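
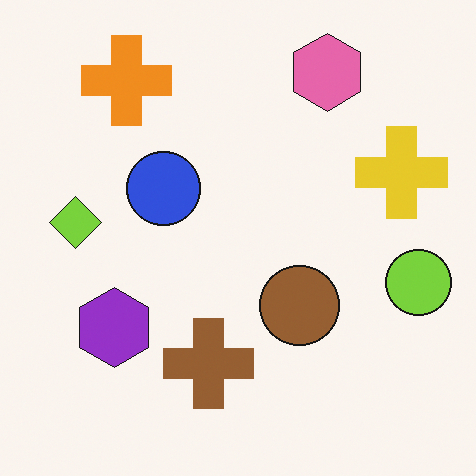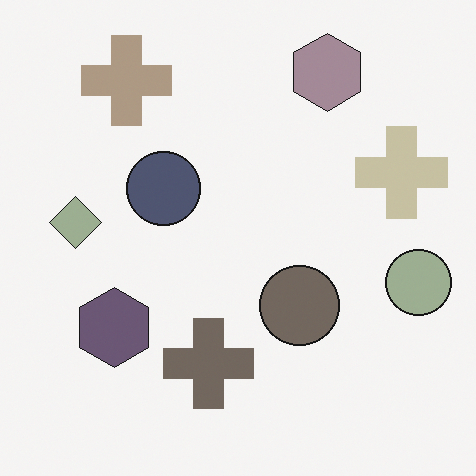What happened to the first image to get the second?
The transformation is: made much more muted (saturation change).

All colors are more muted and greyish — a global saturation change.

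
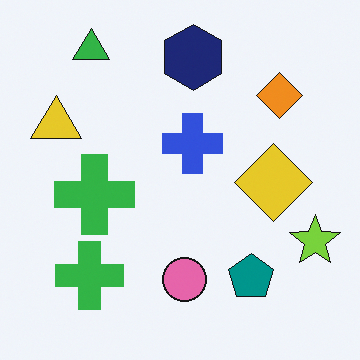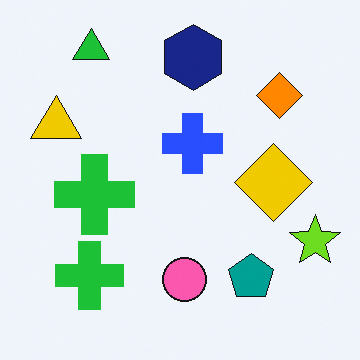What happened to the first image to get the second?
It was slightly oversaturated.

All colors are more vivid — a global saturation change.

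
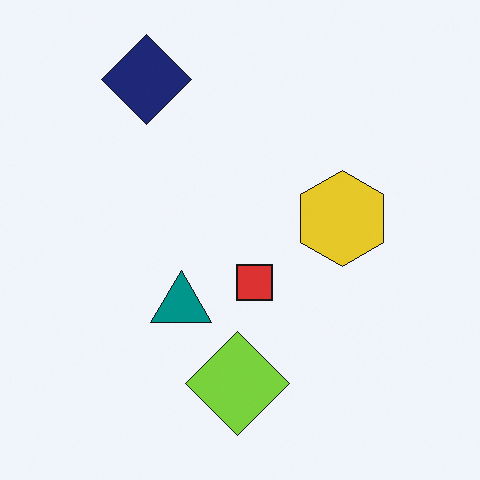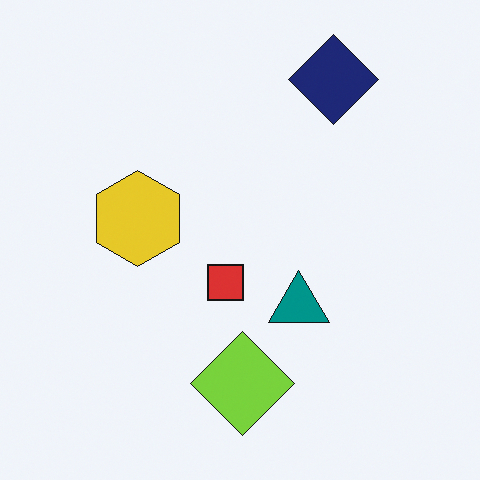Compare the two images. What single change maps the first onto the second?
It was flipped horizontally (left ↔ right).

The yellow hexagon is in the right of the first image and the left of the second — shapes on opposite sides of the vertical midline have swapped in a mirror flip.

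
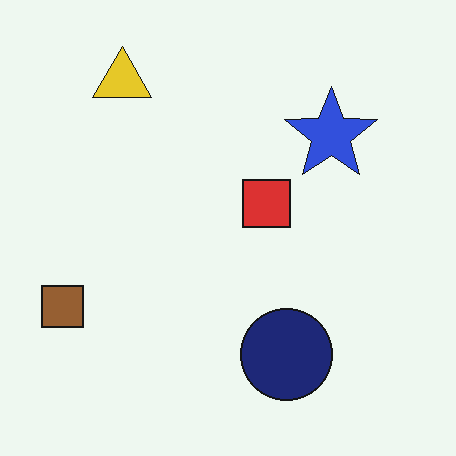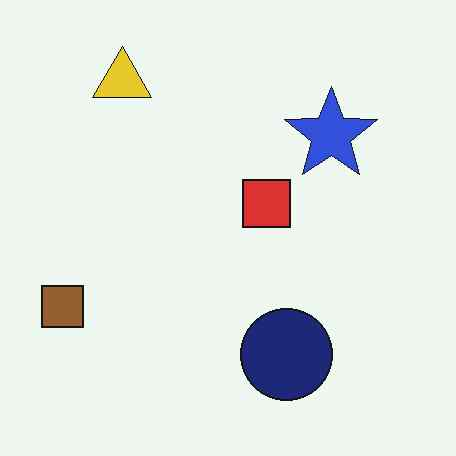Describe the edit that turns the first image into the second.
It was JPEG-compressed with visible artifacts.

Blocky 8×8 compression artifacts appear around shape edges and the flat background shows ringing — characteristic JPEG degradation.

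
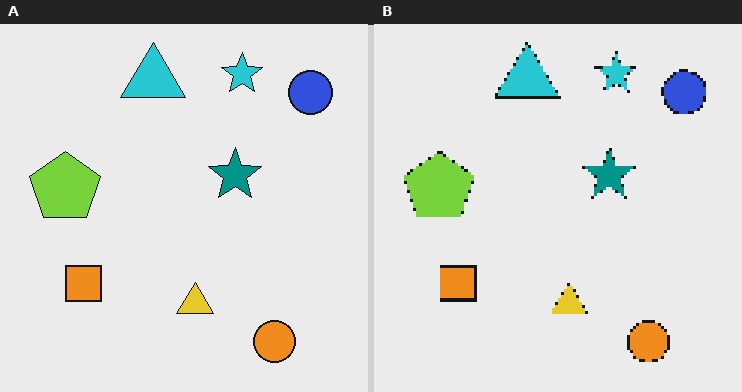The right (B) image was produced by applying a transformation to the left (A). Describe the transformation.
This is the original image mildly pixelated.

Shapes are reduced to large square blocks; fine edges and outlines are lost — a downscale-then-upscale (mosaic) effect.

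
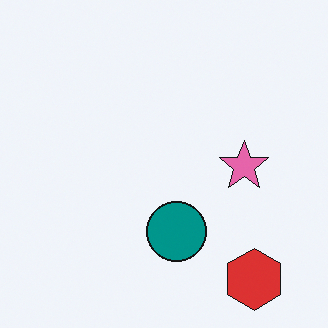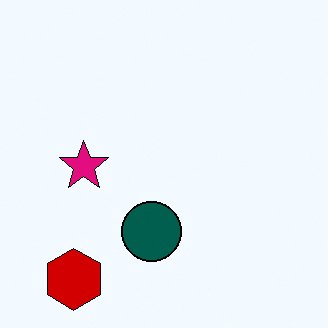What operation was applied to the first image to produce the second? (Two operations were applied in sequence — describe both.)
It was flipped horizontally (left ↔ right), then given much higher contrast.

The red hexagon is in the bottom-right of the first image and the bottom-left of the second — shapes on opposite sides of the vertical midline have swapped in a mirror flip. Tones are pushed away from mid-grey across the whole image — a global contrast change.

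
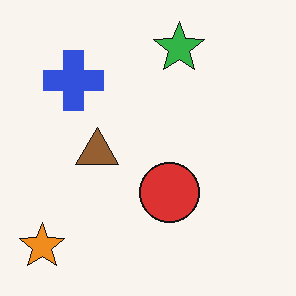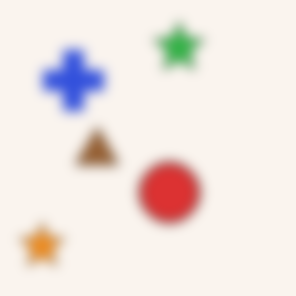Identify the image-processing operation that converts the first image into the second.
This is the original image heavily blurred.

Shape edges and outlines are uniformly softened across the whole image.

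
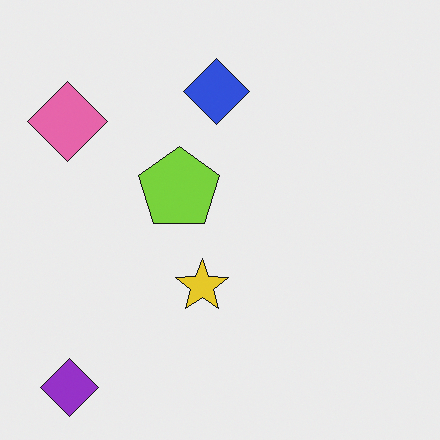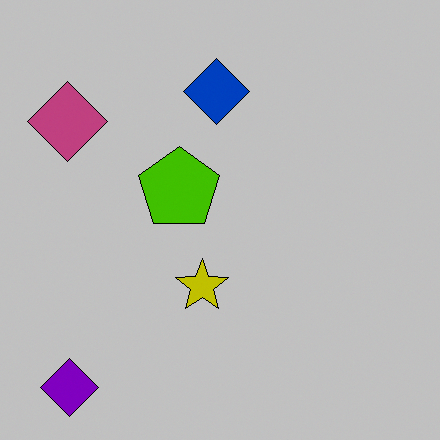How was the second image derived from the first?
Heavily posterized to just a handful of flat colors.

Each flat color has snapped to a coarser quantized level — most visibly, the near-white background has dropped to a flat grey.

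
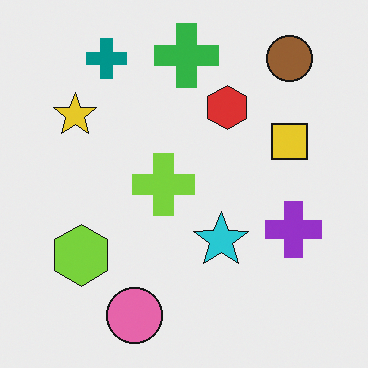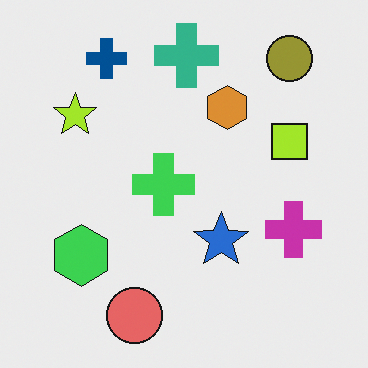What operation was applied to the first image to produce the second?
The second image is the first hue-shifted slightly.

Every shape's color has rotated by the same amount around the hue wheel — a uniform hue shift.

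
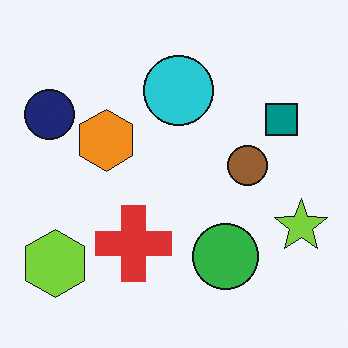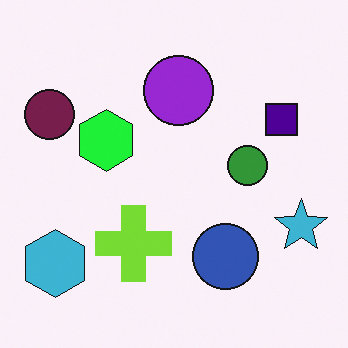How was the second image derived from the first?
Hue-shifted by a moderate amount.

Every shape's color has rotated by the same amount around the hue wheel — a uniform hue shift.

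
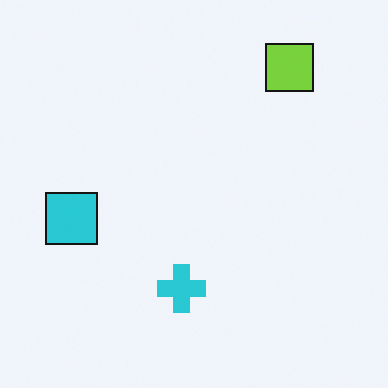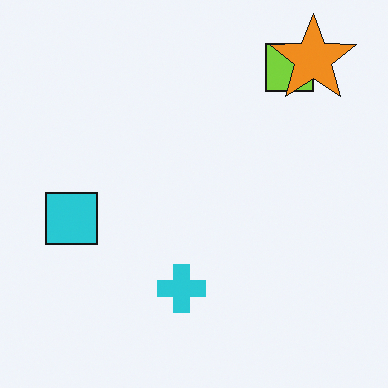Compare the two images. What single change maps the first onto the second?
The image was overlaid with an additional orange star.

An orange star appears in the second image that is absent from the first.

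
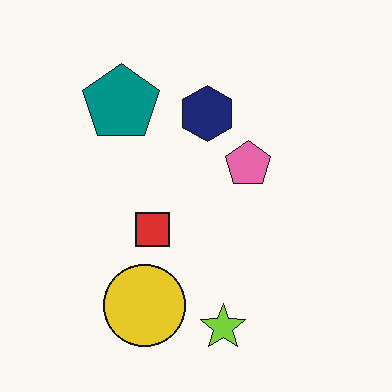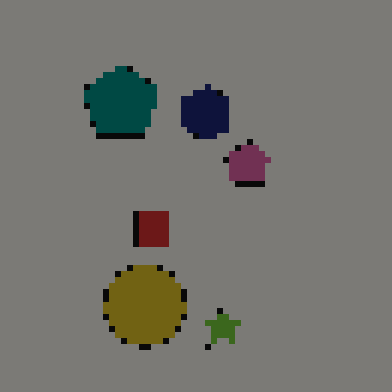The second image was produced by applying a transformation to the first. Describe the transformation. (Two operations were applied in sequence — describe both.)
This is the original image moderately pixelated, then noticeably darkened.

Shapes are reduced to large square blocks; fine edges and outlines are lost — a downscale-then-upscale (mosaic) effect. Every pixel — background and shapes alike — is uniformly darkened.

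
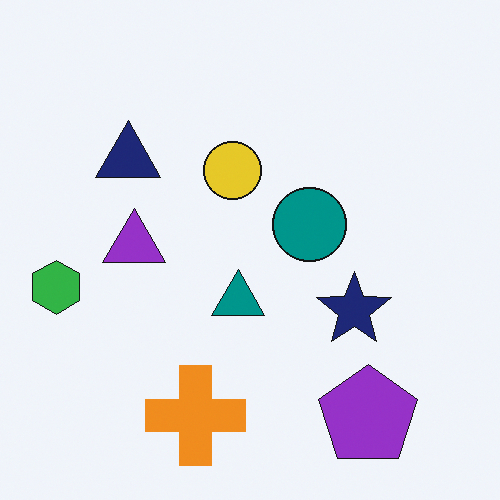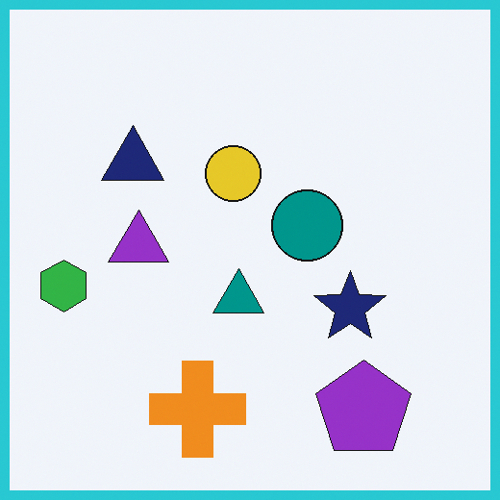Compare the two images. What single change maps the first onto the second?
Framed with a cyan border.

A solid cyan frame runs around the edge of the second image, with the content slightly shrunk inside it.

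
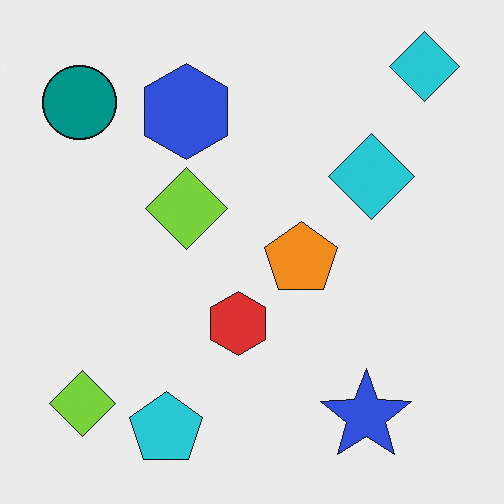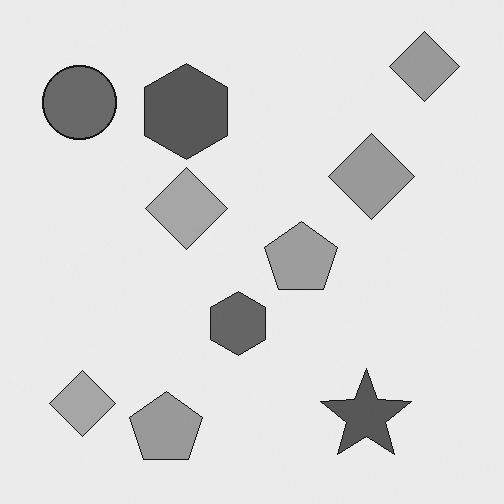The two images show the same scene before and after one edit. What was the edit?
The second image is the first converted to grayscale.

All color is removed — every shape is now a shade of grey.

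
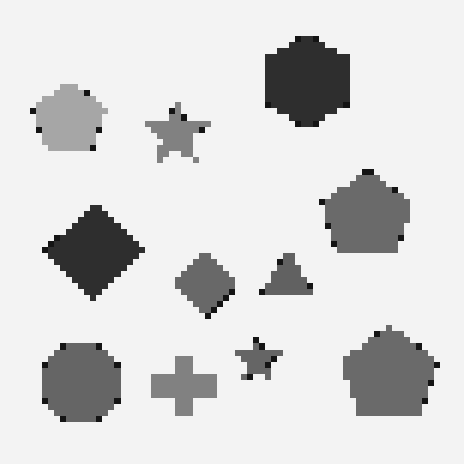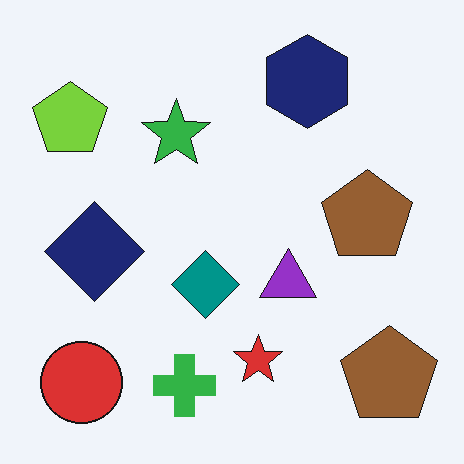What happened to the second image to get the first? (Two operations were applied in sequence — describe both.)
The image was converted to grayscale, then pixelated into visible square blocks.

All color is removed — every shape is now a shade of grey. Shapes are reduced to large square blocks; fine edges and outlines are lost — a downscale-then-upscale (mosaic) effect.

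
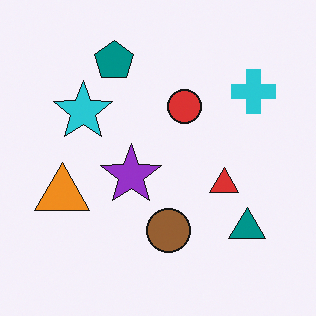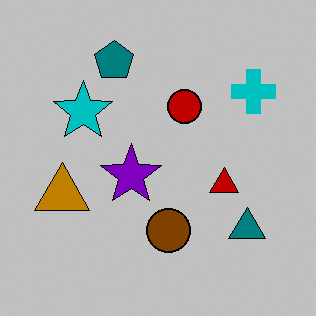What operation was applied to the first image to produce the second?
Heavily posterized to just a handful of flat colors.

Each flat color has snapped to a coarser quantized level — most visibly, the near-white background has dropped to a flat grey.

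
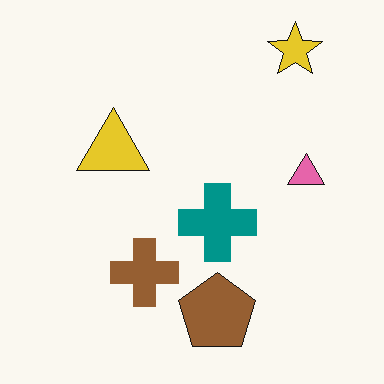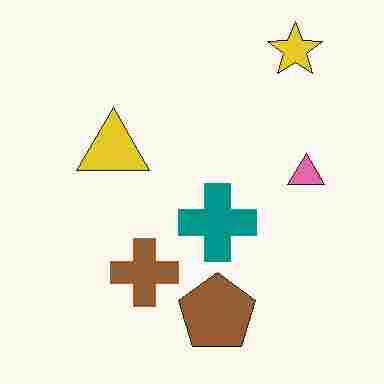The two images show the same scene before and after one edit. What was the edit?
It was heavily JPEG-compressed with obvious blocking artifacts.

Blocky 8×8 compression artifacts appear around shape edges and the flat background shows ringing — characteristic JPEG degradation.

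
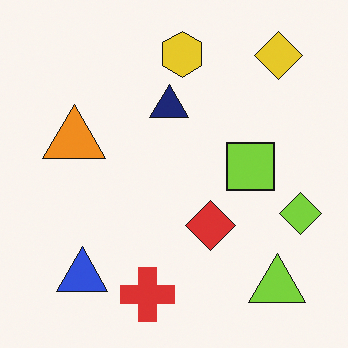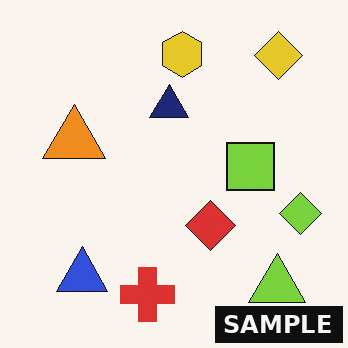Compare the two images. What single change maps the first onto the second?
The image was watermarked with the text "SAMPLE" in the lower-right corner.

A dark label reading "SAMPLE" appears in the lower-right corner.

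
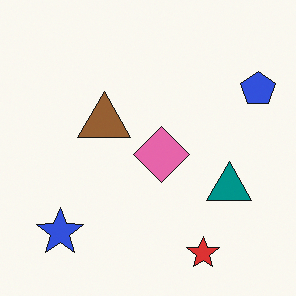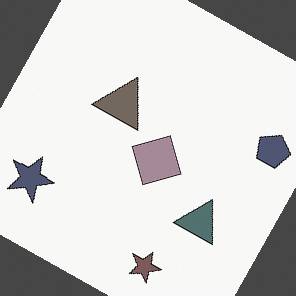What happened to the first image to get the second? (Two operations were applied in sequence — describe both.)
It was made much more muted (saturation change), then rotated clockwise by a moderate amount.

All colors are more muted and greyish — a global saturation change. Every shape is tilted by the same angle and the image corners show triangular fill wedges — a whole-image rotation by a non-right angle.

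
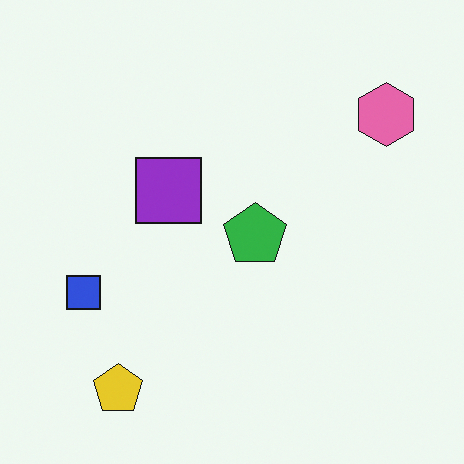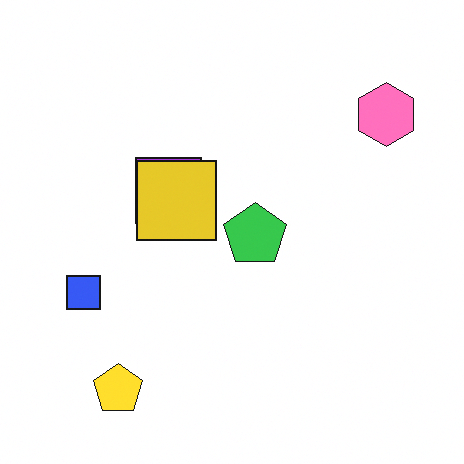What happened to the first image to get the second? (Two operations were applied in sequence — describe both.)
The transformation is: brightened a little, then overlaid with an additional yellow square.

Every pixel — background and shapes alike — is uniformly brightened. A yellow square appears in the second image that is absent from the first.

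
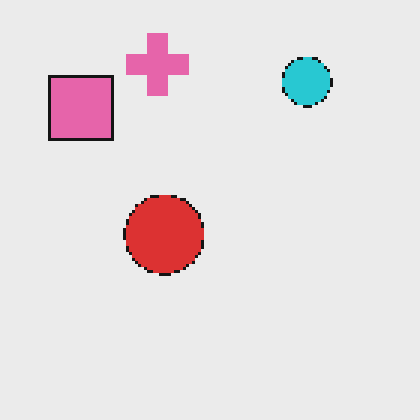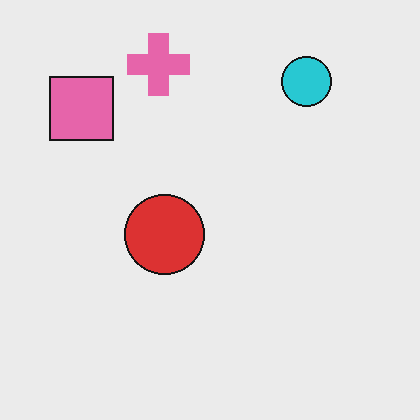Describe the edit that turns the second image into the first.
This is the original image mildly pixelated.

Shapes are reduced to large square blocks; fine edges and outlines are lost — a downscale-then-upscale (mosaic) effect.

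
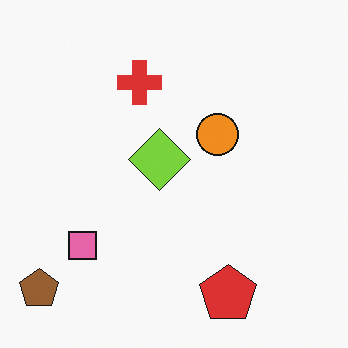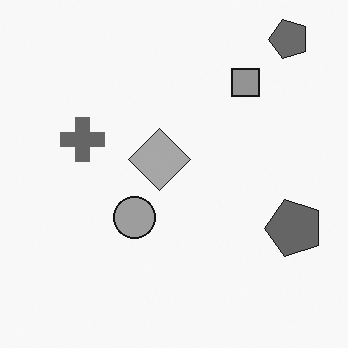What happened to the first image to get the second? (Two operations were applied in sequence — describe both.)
The image was converted to grayscale, then transposed (reflected across the top-left ↔ bottom-right diagonal).

All color is removed — every shape is now a shade of grey. Shapes have swapped their row and column positions — what was in the top-right is now in the bottom-left — a diagonal reflection.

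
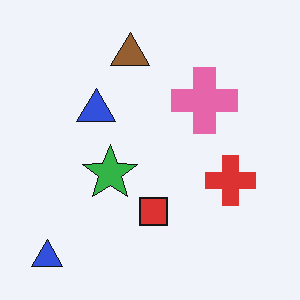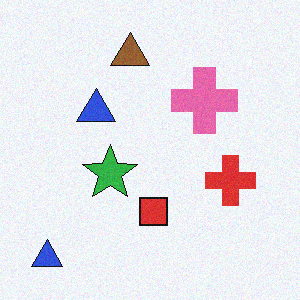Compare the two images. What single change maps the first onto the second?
The transformation is: degraded with light additive noise.

Random speckle covers the whole image, including the flat background.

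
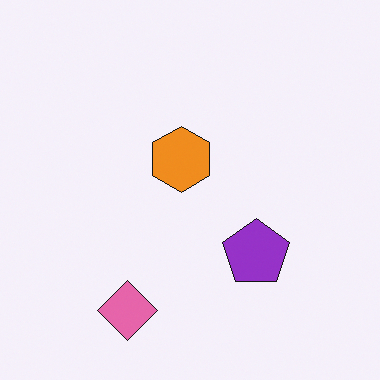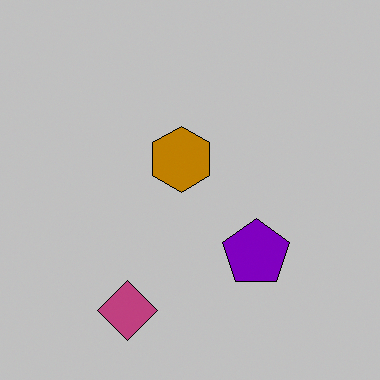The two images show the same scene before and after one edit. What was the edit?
Aggressively posterized.

Each flat color has snapped to a coarser quantized level — most visibly, the near-white background has dropped to a flat grey.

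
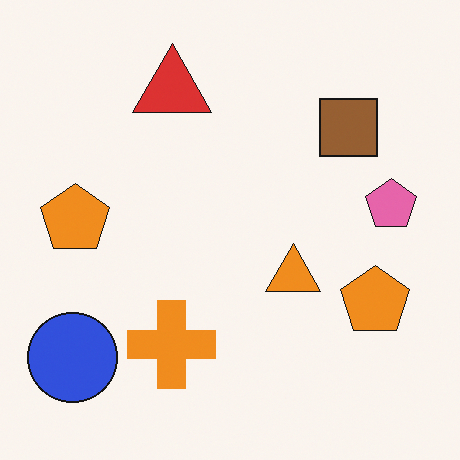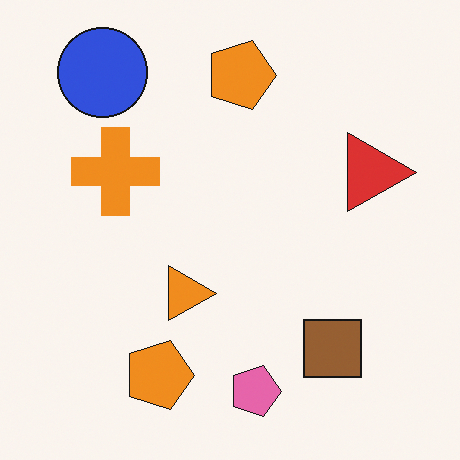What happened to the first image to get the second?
The transformation is: rotated 90° clockwise.

The blue circle sits in the bottom-left of the first image and the top-left of the second — consistent with a whole-image 90° clockwise rotation.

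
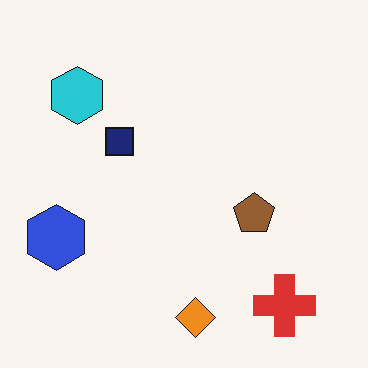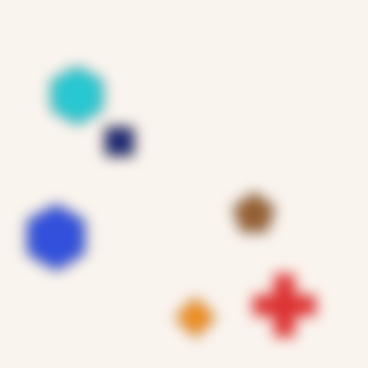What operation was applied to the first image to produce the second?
This is the original image strongly gaussian-blurred.

Shape edges and outlines are uniformly softened across the whole image.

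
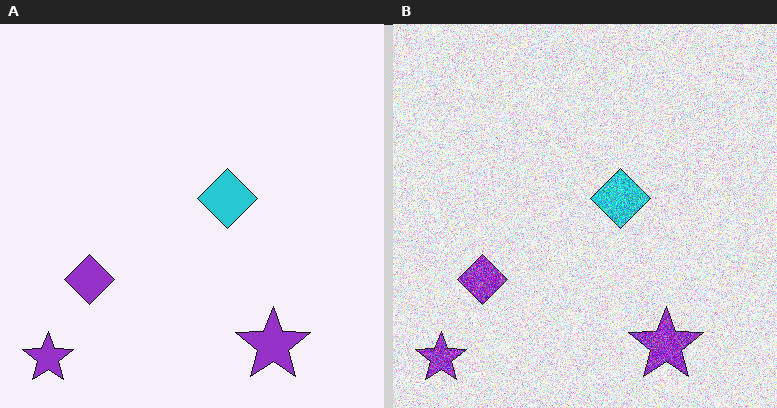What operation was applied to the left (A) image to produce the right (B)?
Degraded with strong gaussian noise.

Random speckle covers the whole image, including the flat background.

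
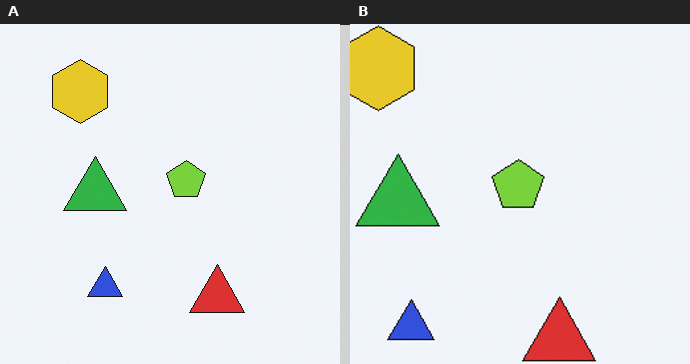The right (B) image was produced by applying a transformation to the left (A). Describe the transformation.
The transformation is: cropped to a modestly smaller region and rescaled.

The visible shapes are larger and the field of view is narrower; shapes near the original edges may be partly or wholly outside the frame — a crop-and-rescale.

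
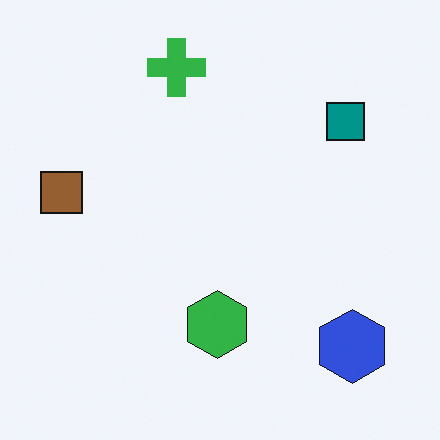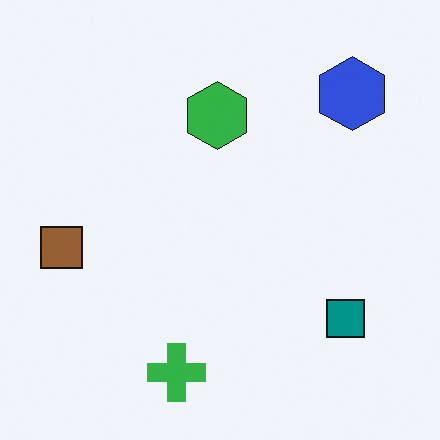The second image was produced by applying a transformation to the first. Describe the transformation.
Flipped vertically (top ↔ bottom).

The green cross is in the top of the first image and the bottom of the second — shapes on opposite sides of the horizontal midline have swapped in a mirror flip.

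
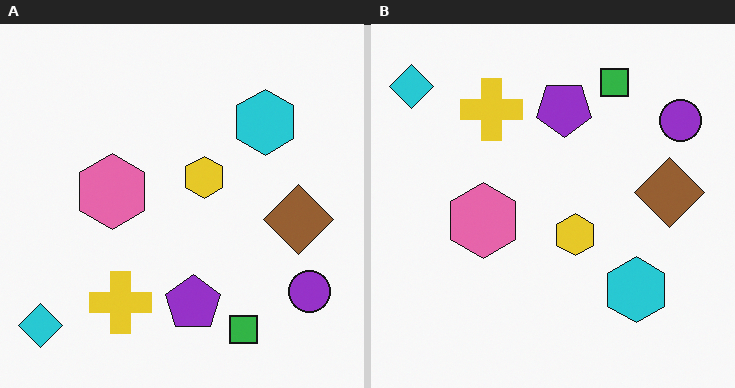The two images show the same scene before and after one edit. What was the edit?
It was flipped vertically (top ↔ bottom).

The green square is in the bottom-right of the left (A) image and the top-right of the right (B) — shapes on opposite sides of the horizontal midline have swapped in a mirror flip.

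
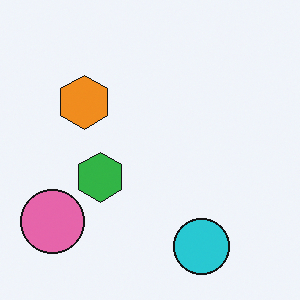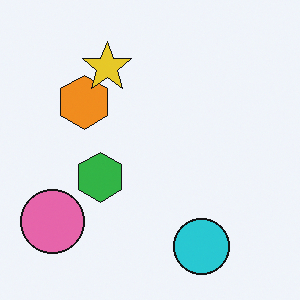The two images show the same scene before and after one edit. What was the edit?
The transformation is: overlaid with an additional yellow star.

A yellow star appears in the second image that is absent from the first.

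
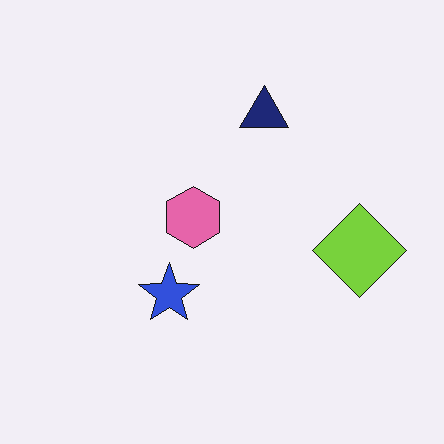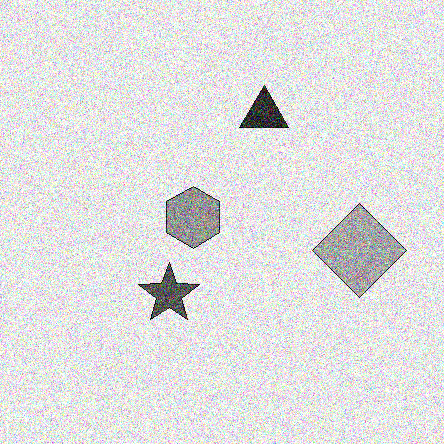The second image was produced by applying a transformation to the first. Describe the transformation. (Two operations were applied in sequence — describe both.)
Converted to grayscale, then degraded with strong gaussian noise.

All color is removed — every shape is now a shade of grey. Random speckle covers the whole image, including the flat background.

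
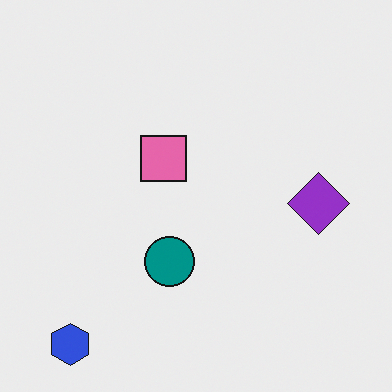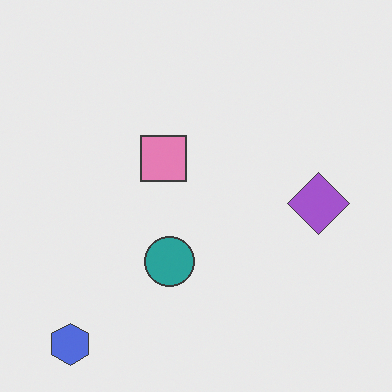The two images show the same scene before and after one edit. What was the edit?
The transformation is: given slightly reduced contrast.

Tones are pushed toward mid-grey across the whole image — a global contrast change.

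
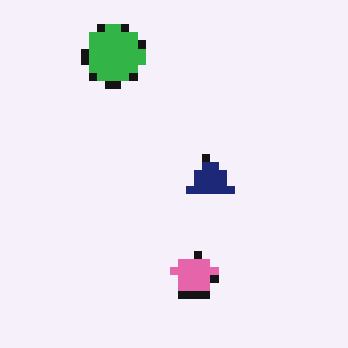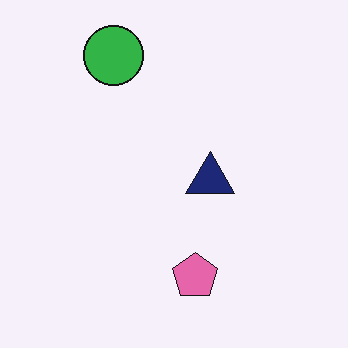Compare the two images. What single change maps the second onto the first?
It was pixelated into visible square blocks.

Shapes are reduced to large square blocks; fine edges and outlines are lost — a downscale-then-upscale (mosaic) effect.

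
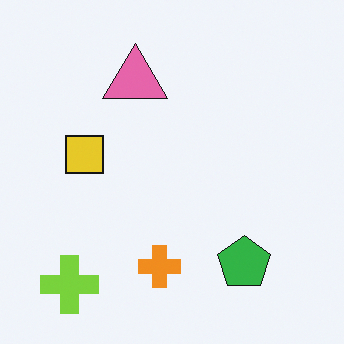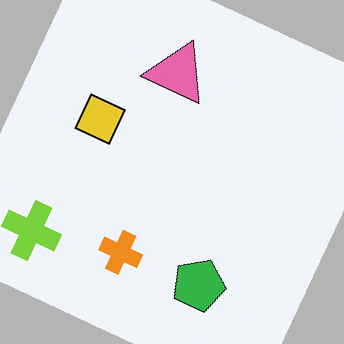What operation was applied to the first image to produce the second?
The image was rotated clockwise by a clearly visible amount.

Every shape is tilted by the same angle and the image corners show triangular fill wedges — a whole-image rotation by a non-right angle.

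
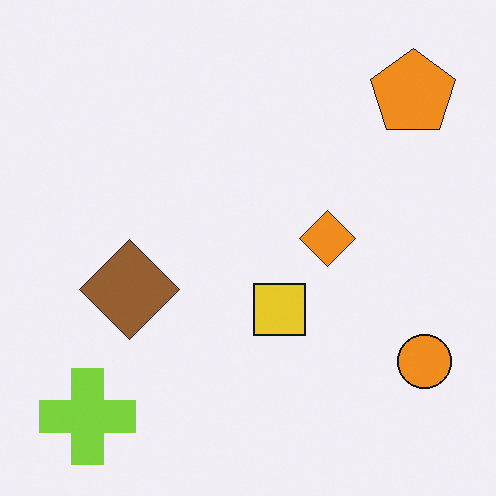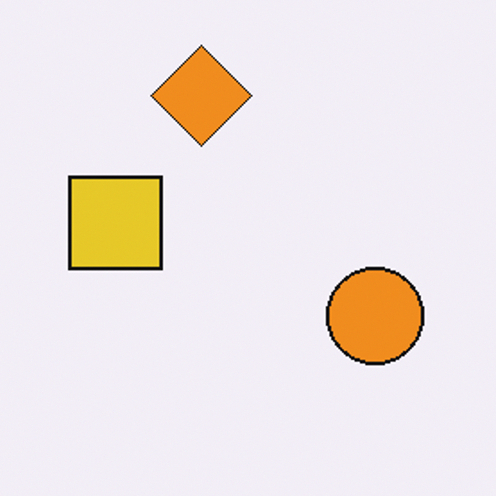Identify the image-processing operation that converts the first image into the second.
It was cropped to a noticeably smaller region and rescaled.

The visible shapes are larger and the field of view is narrower; shapes near the original edges may be partly or wholly outside the frame — a crop-and-rescale.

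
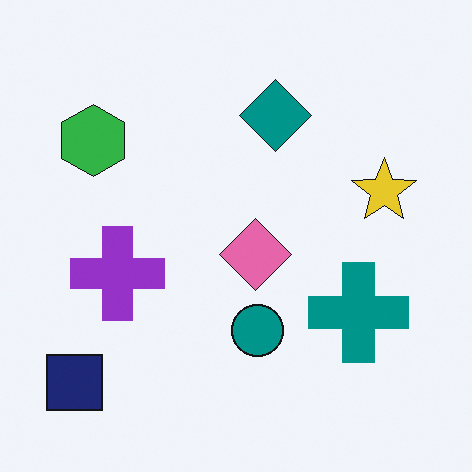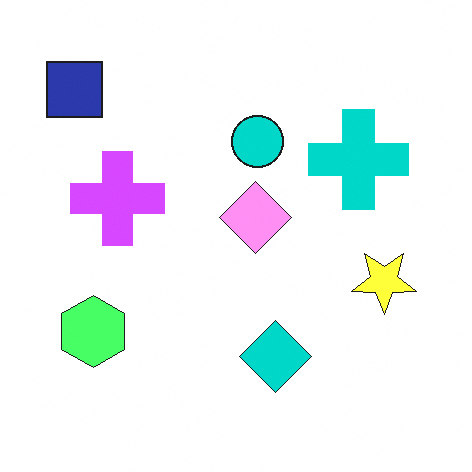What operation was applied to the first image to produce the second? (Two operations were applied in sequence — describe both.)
The second image is the first brightened a lot, then flipped vertically (top ↔ bottom).

Every pixel — background and shapes alike — is uniformly brightened. The navy square is in the bottom-left of the first image and the top-left of the second — shapes on opposite sides of the horizontal midline have swapped in a mirror flip.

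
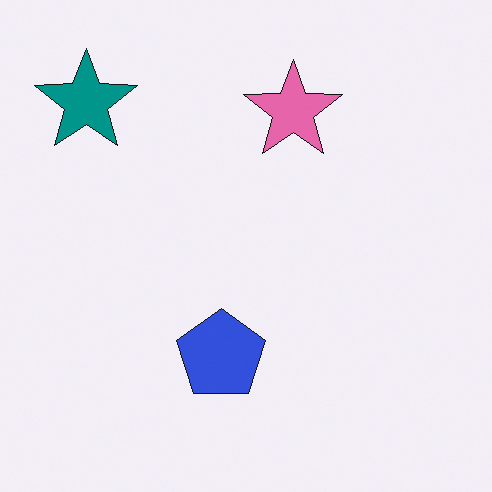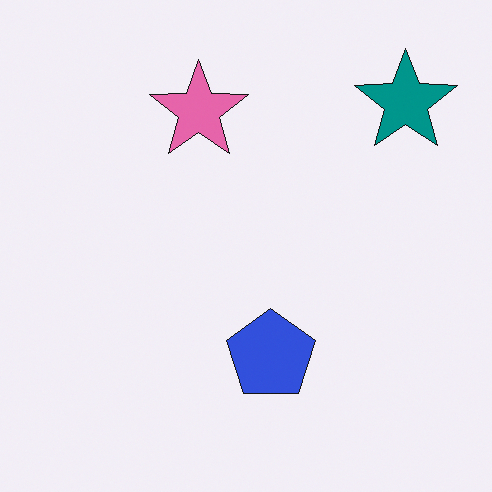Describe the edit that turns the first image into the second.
The second image is the first flipped horizontally (left ↔ right).

The teal star is in the top-left of the first image and the top-right of the second — shapes on opposite sides of the vertical midline have swapped in a mirror flip.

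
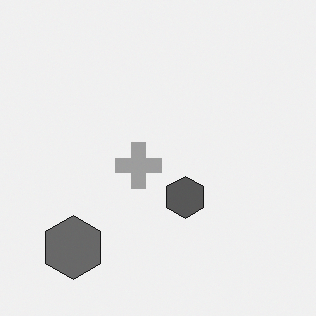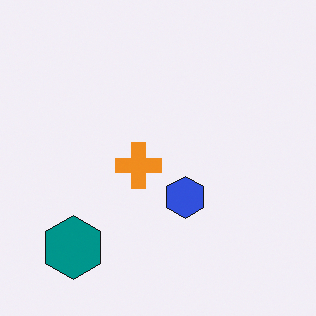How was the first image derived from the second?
The transformation is: converted to grayscale.

All color is removed — every shape is now a shade of grey.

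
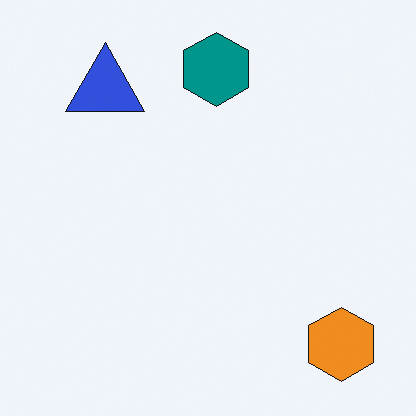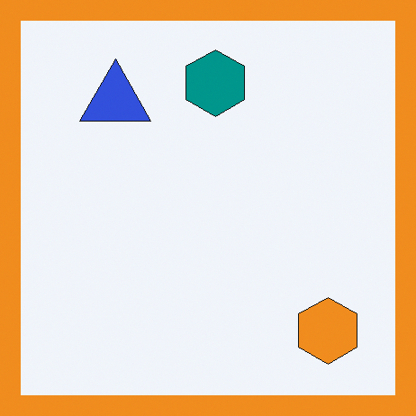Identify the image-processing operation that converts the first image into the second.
The transformation is: framed with a orange border.

A solid orange frame runs around the edge of the second image, with the content slightly shrunk inside it.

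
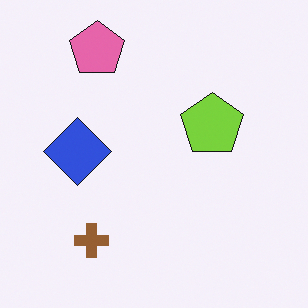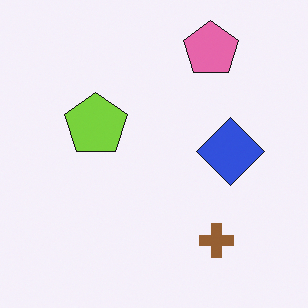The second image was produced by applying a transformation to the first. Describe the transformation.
It was flipped horizontally (left ↔ right).

The blue diamond is in the left of the first image and the right of the second — shapes on opposite sides of the vertical midline have swapped in a mirror flip.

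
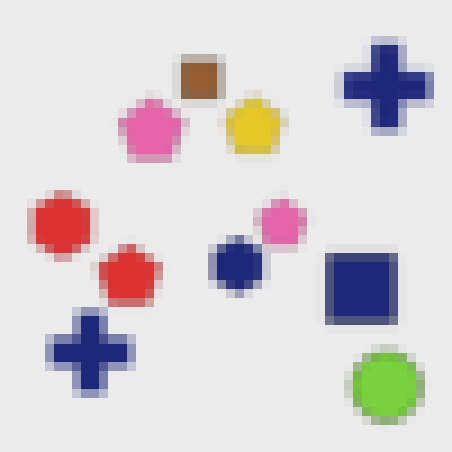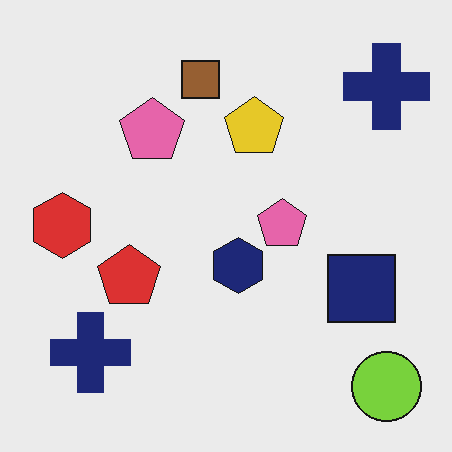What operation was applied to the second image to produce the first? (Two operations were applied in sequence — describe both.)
The image was moderately blurred, then heavily pixelated into large blocks.

Shape edges and outlines are uniformly softened across the whole image. Shapes are reduced to large square blocks; fine edges and outlines are lost — a downscale-then-upscale (mosaic) effect.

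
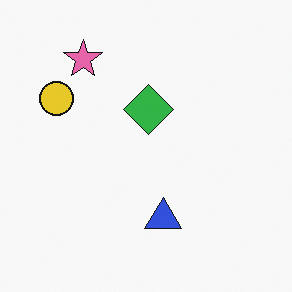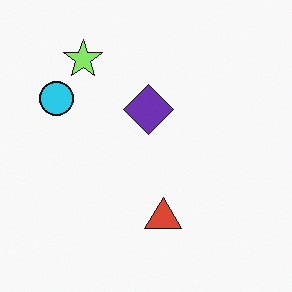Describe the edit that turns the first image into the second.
This is the original image hue-shifted by a moderate amount.

Every shape's color has rotated by the same amount around the hue wheel — a uniform hue shift.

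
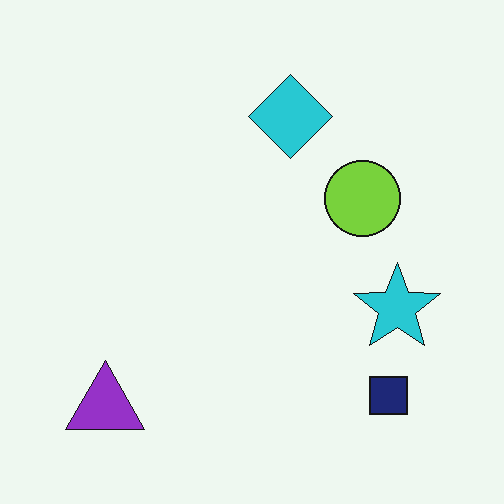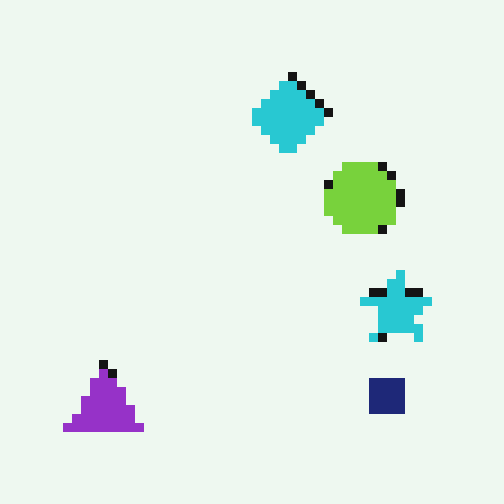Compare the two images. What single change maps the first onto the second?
Heavily pixelated into large blocks.

Shapes are reduced to large square blocks; fine edges and outlines are lost — a downscale-then-upscale (mosaic) effect.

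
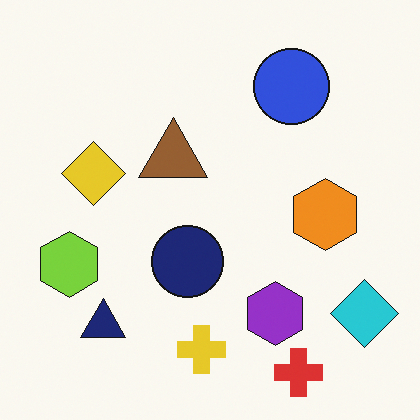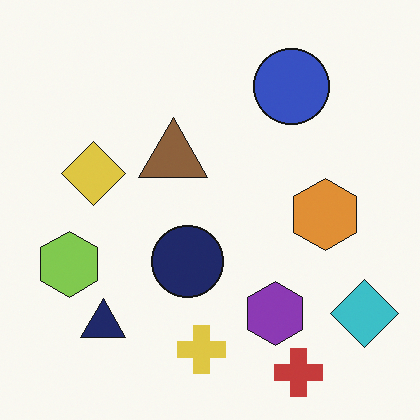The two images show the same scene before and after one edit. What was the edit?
The second image is the first slightly desaturated.

All colors are more muted and greyish — a global saturation change.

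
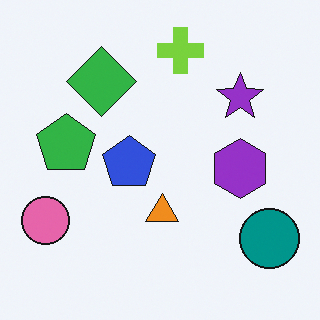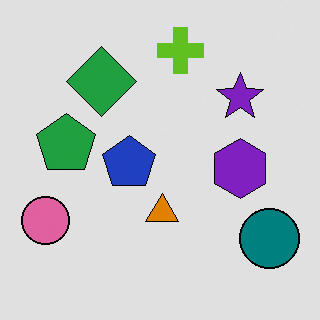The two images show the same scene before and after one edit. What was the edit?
Moderately posterized.

Each flat color has snapped to a coarser quantized level — most visibly, the near-white background has dropped to a flat grey.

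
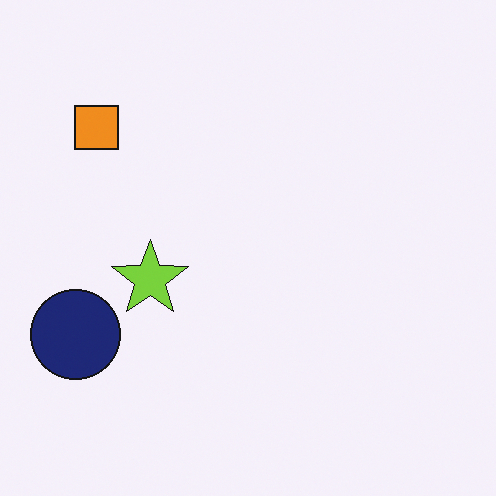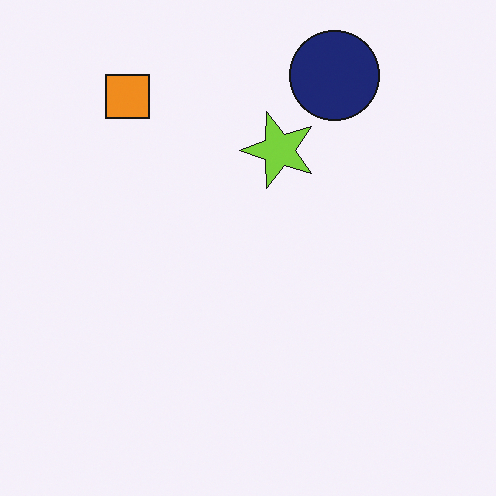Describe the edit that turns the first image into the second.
The transformation is: transposed (reflected across the top-left ↔ bottom-right diagonal).

Shapes have swapped their row and column positions — what was in the top-right is now in the bottom-left — a diagonal reflection.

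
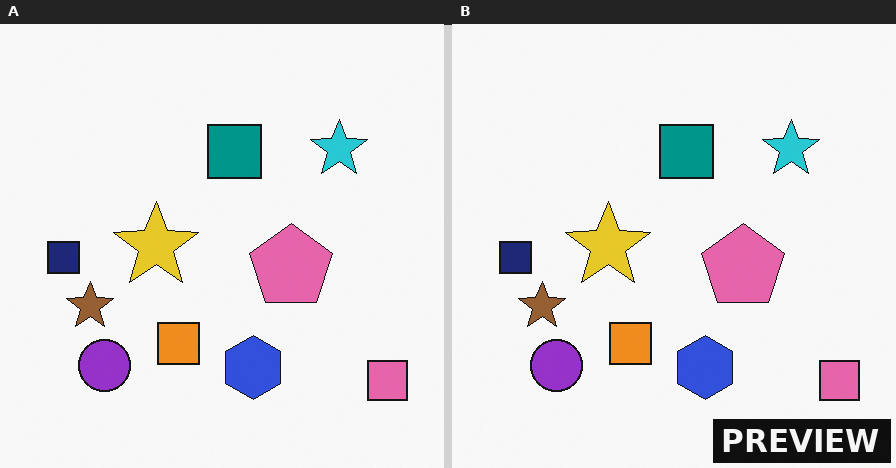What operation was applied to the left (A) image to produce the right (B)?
This is the original image watermarked with the text "PREVIEW" in the lower-right corner.

A dark label reading "PREVIEW" appears in the lower-right corner.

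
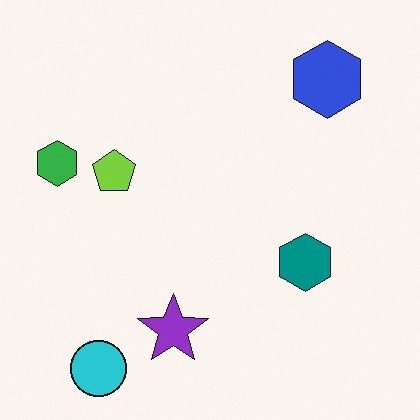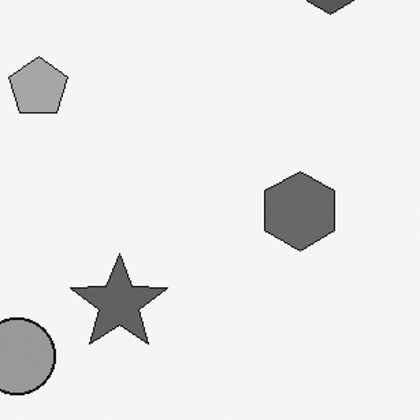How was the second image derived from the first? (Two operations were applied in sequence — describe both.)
The second image is the first converted to grayscale, then cropped to a modestly smaller region and rescaled.

All color is removed — every shape is now a shade of grey. The visible shapes are larger and the field of view is narrower; shapes near the original edges may be partly or wholly outside the frame — a crop-and-rescale.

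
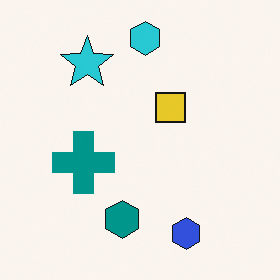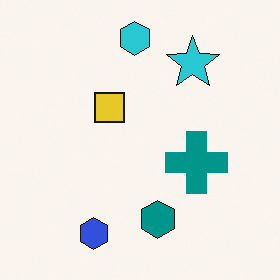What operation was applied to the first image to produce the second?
It was flipped horizontally (left ↔ right).

The teal cross is in the left of the first image and the right of the second — shapes on opposite sides of the vertical midline have swapped in a mirror flip.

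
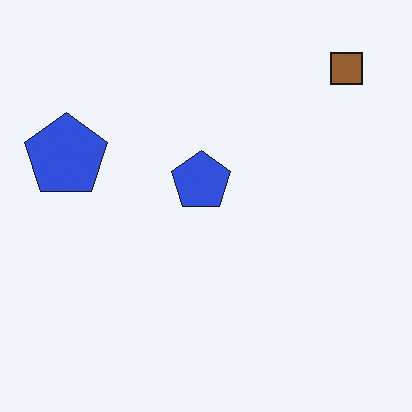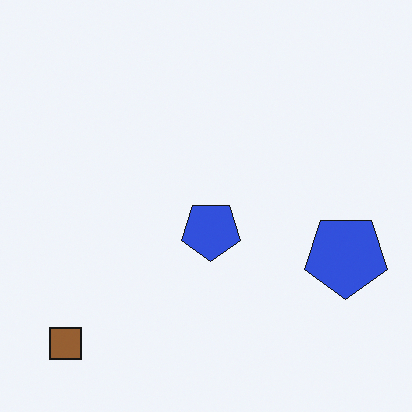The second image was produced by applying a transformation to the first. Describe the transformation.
The second image is the first rotated 180°.

The brown square sits in the top-right of the first image and the bottom-left of the second — consistent with a whole-image 180° rotation.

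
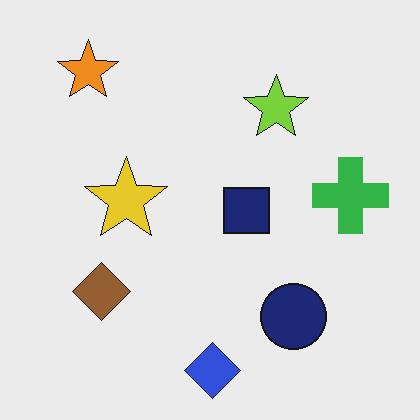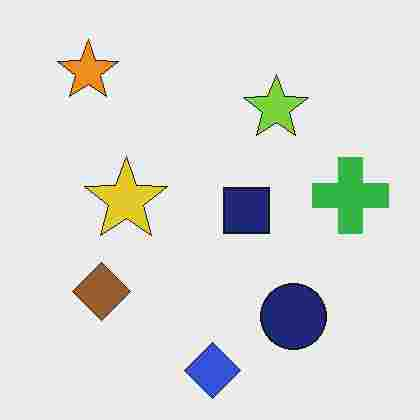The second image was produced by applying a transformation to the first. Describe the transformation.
The transformation is: degraded with heavy JPEG compression.

Blocky 8×8 compression artifacts appear around shape edges and the flat background shows ringing — characteristic JPEG degradation.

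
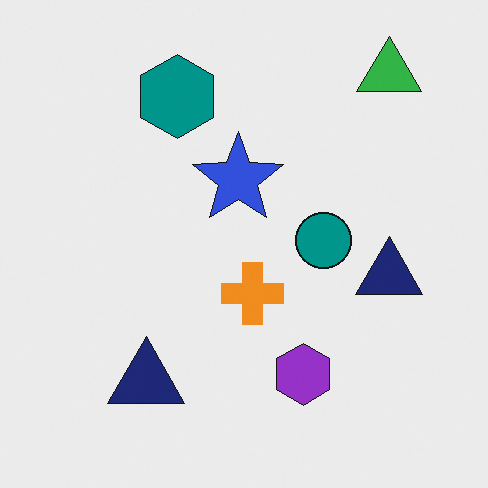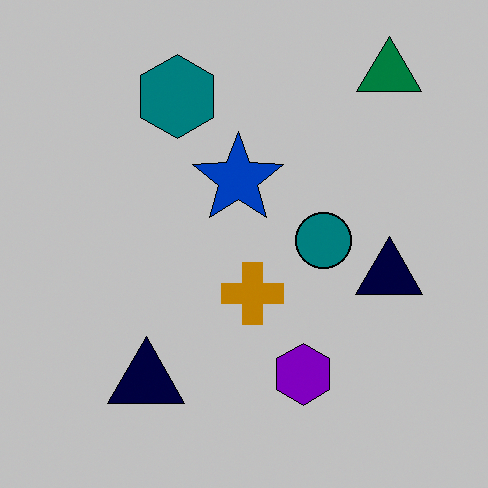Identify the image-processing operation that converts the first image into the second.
This is the original image heavily posterized to just a handful of flat colors.

Each flat color has snapped to a coarser quantized level — most visibly, the near-white background has dropped to a flat grey.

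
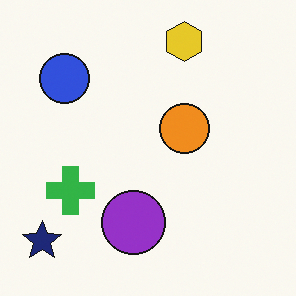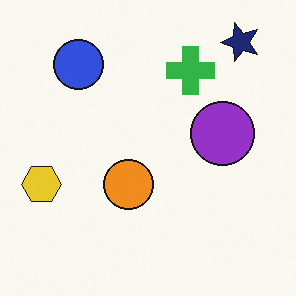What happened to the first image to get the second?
The image was transposed (reflected across the top-left ↔ bottom-right diagonal).

Shapes have swapped their row and column positions — what was in the top-right is now in the bottom-left — a diagonal reflection.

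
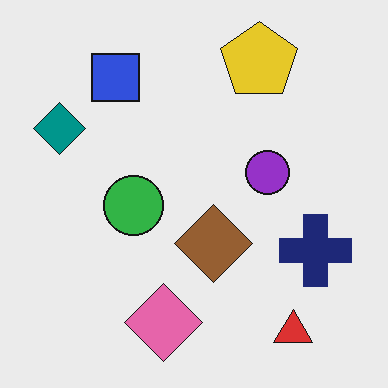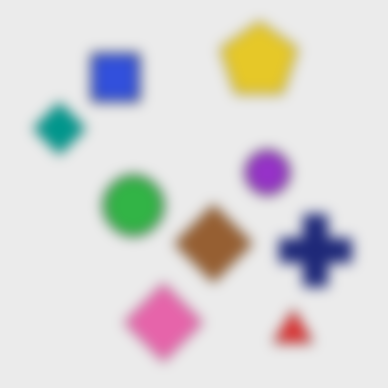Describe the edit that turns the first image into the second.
The second image is the first heavily blurred.

Shape edges and outlines are uniformly softened across the whole image.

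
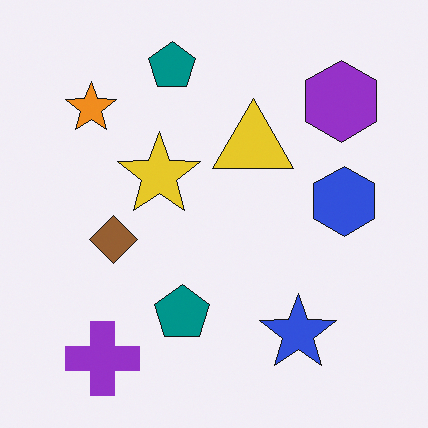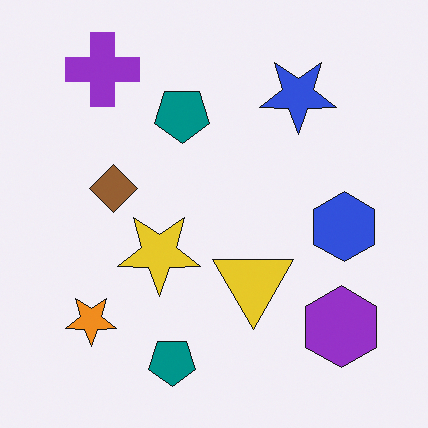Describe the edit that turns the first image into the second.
The transformation is: flipped vertically (top ↔ bottom).

The purple cross is in the bottom-left of the first image and the top-left of the second — shapes on opposite sides of the horizontal midline have swapped in a mirror flip.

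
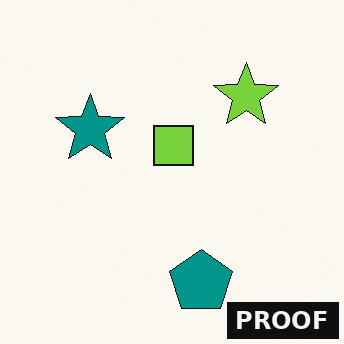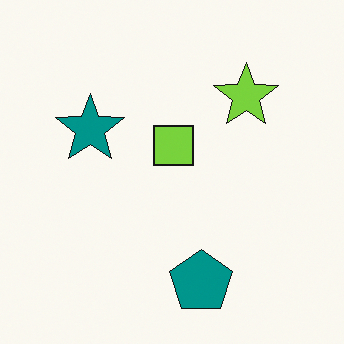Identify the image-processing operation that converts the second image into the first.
It was watermarked with the text "PROOF" in the lower-right corner.

A dark label reading "PROOF" appears in the lower-right corner.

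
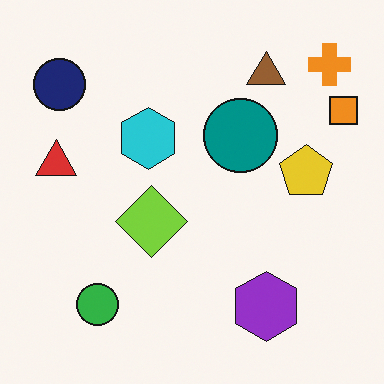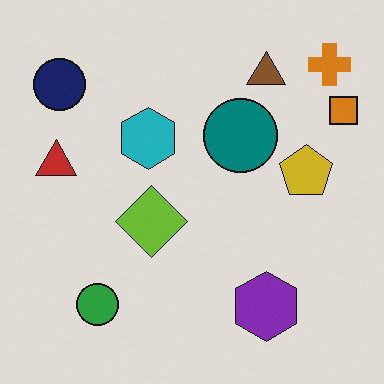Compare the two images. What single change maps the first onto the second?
It was slightly darkened.

Every pixel — background and shapes alike — is uniformly darkened.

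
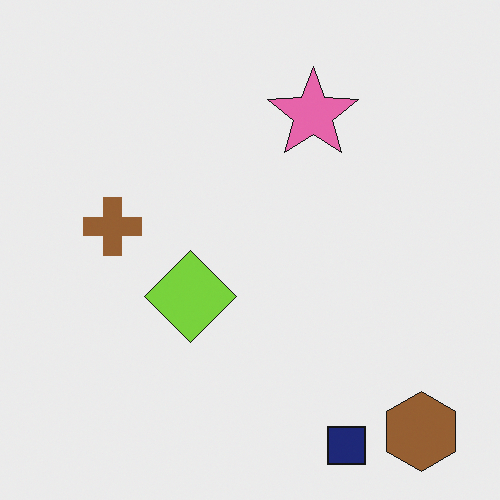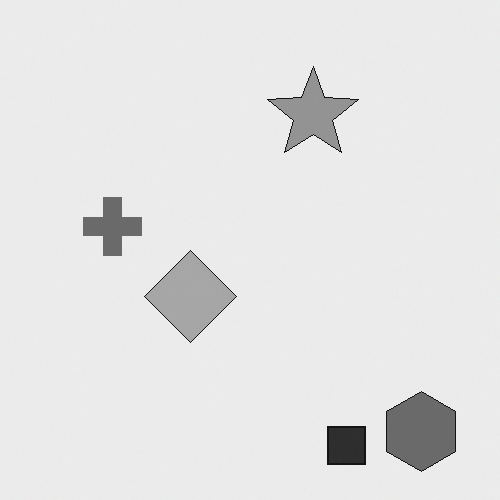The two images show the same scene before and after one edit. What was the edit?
The second image is the first converted to grayscale.

All color is removed — every shape is now a shade of grey.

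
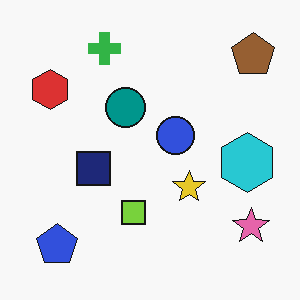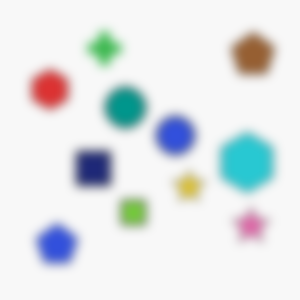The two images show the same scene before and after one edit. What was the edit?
The transformation is: heavily blurred.

Shape edges and outlines are uniformly softened across the whole image.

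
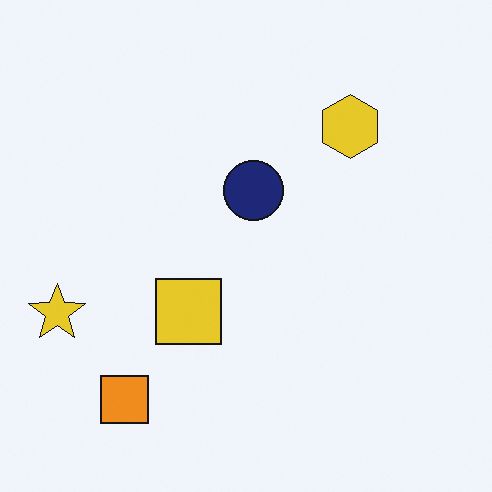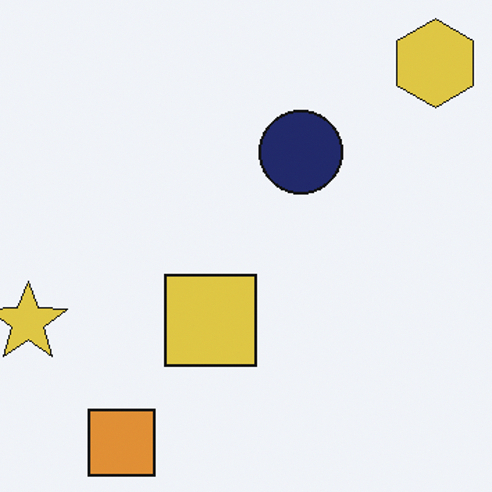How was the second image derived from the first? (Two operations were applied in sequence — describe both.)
Slightly desaturated, then cropped slightly and scaled back up.

All colors are more muted and greyish — a global saturation change. The visible shapes are larger and the field of view is narrower; shapes near the original edges may be partly or wholly outside the frame — a crop-and-rescale.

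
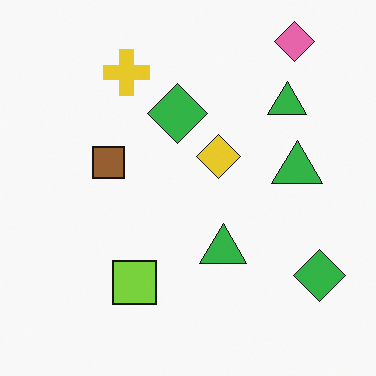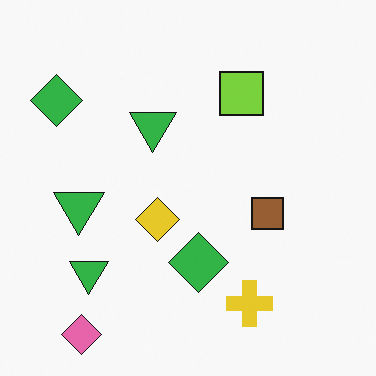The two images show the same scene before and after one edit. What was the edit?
Rotated 180°.

The pink diamond sits in the top-right of the first image and the bottom-left of the second — consistent with a whole-image 180° rotation.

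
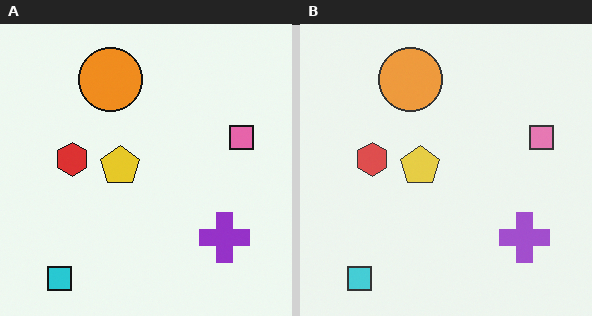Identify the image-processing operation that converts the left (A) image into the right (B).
The transformation is: given slightly reduced contrast.

Tones are pushed toward mid-grey across the whole image — a global contrast change.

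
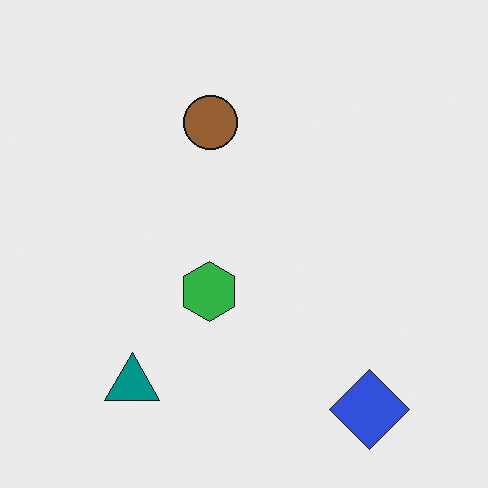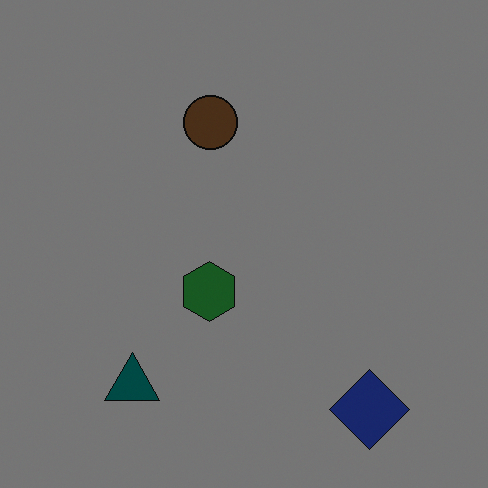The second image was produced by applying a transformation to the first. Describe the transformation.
Substantially darkened.

Every pixel — background and shapes alike — is uniformly darkened.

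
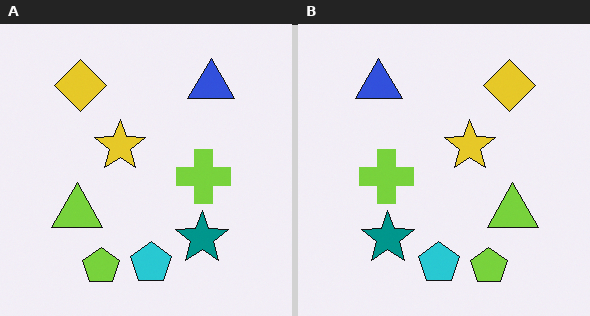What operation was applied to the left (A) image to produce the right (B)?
The transformation is: flipped horizontally (left ↔ right).

The lime triangle is in the left of the left (A) image and the right of the right (B) — shapes on opposite sides of the vertical midline have swapped in a mirror flip.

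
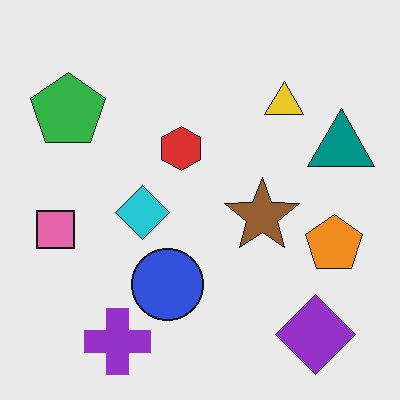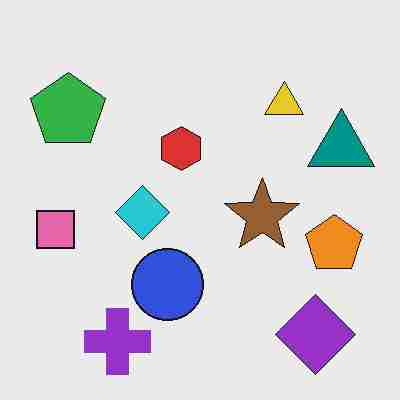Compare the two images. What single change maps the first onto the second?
The transformation is: degraded with heavy JPEG compression.

Blocky 8×8 compression artifacts appear around shape edges and the flat background shows ringing — characteristic JPEG degradation.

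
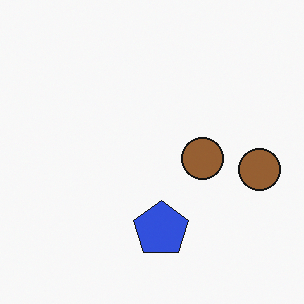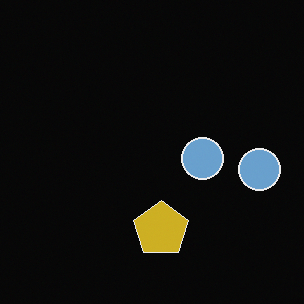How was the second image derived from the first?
The image was color-inverted (negative).

The light background has become dark and every shape's color is its complement — a photographic negative.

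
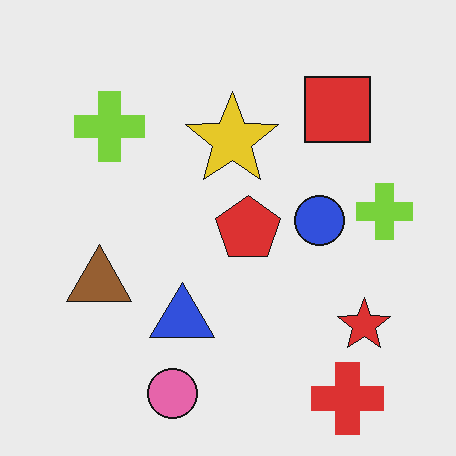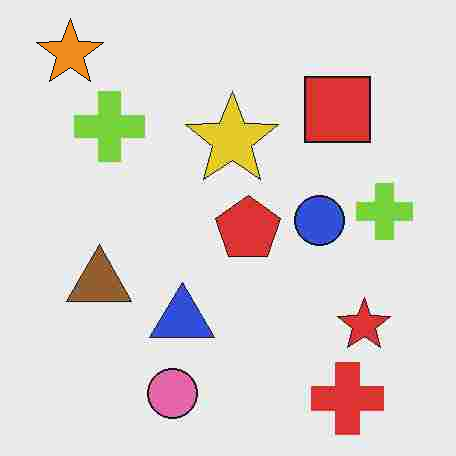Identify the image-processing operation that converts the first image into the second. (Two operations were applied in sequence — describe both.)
This is the original image degraded with heavy JPEG compression, then overlaid with an additional orange star.

Blocky 8×8 compression artifacts appear around shape edges and the flat background shows ringing — characteristic JPEG degradation. An orange star appears in the second image that is absent from the first.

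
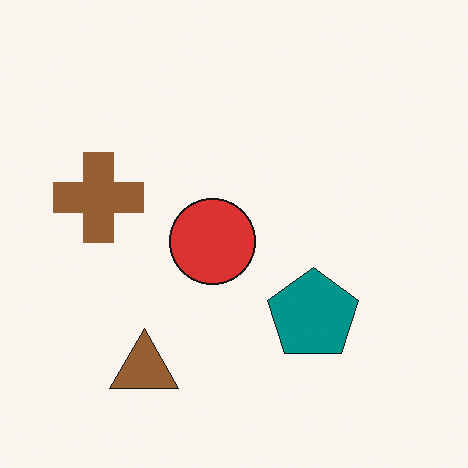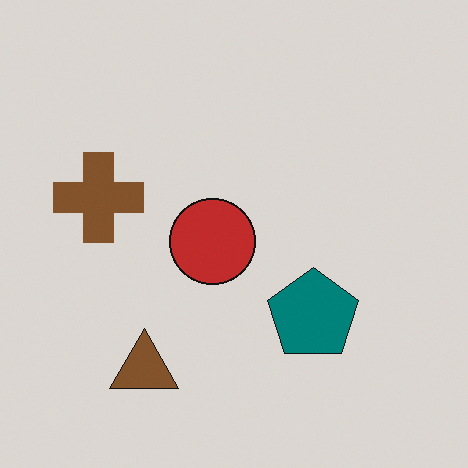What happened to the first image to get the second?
The image was darkened a little.

Every pixel — background and shapes alike — is uniformly darkened.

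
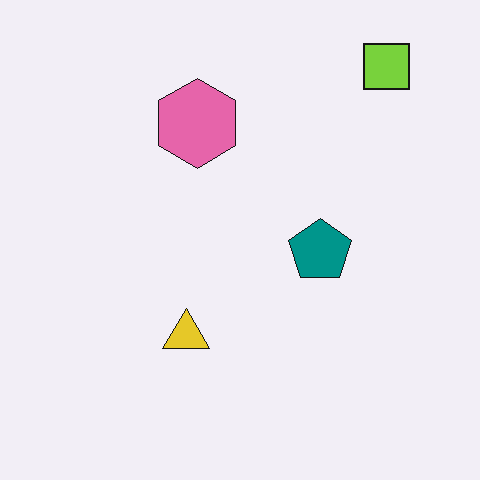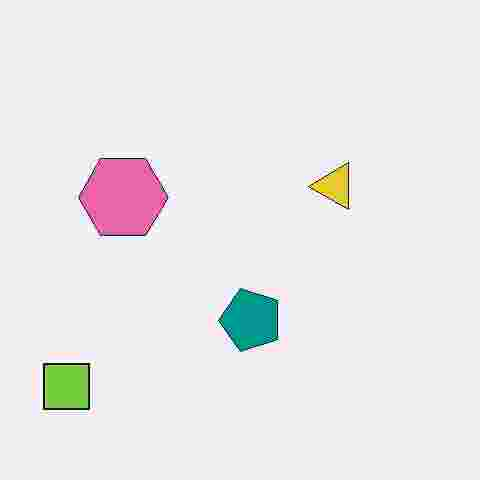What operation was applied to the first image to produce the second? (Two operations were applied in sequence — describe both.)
It was transposed (reflected across the top-left ↔ bottom-right diagonal), then degraded with heavy JPEG compression.

Shapes have swapped their row and column positions — what was in the top-right is now in the bottom-left — a diagonal reflection. Blocky 8×8 compression artifacts appear around shape edges and the flat background shows ringing — characteristic JPEG degradation.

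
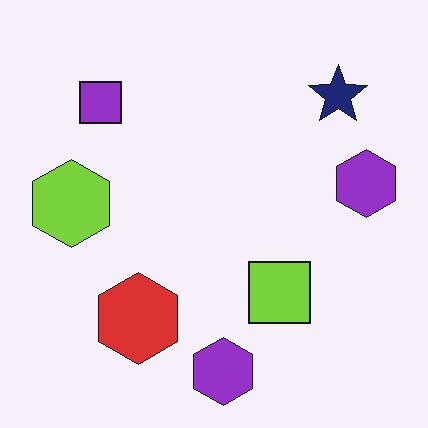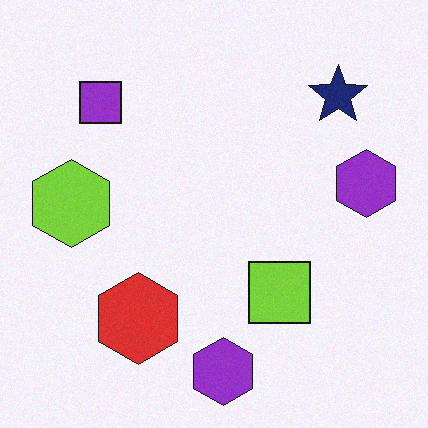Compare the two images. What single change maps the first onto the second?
It was degraded with light additive noise.

Random speckle covers the whole image, including the flat background.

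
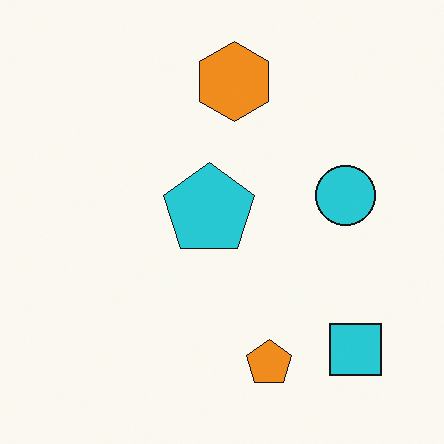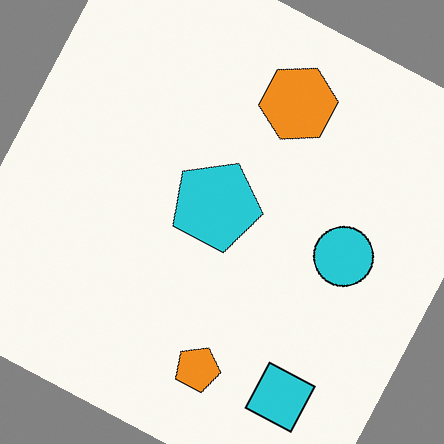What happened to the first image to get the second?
The transformation is: rotated clockwise by a moderate amount.

Every shape is tilted by the same angle and the image corners show triangular fill wedges — a whole-image rotation by a non-right angle.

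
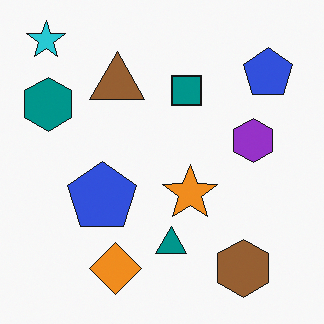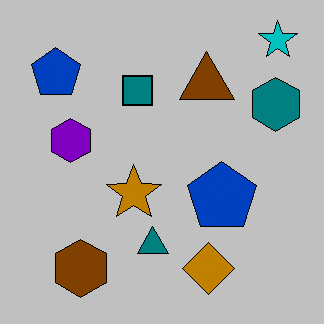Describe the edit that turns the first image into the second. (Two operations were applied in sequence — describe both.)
The image was flipped horizontally (left ↔ right), then aggressively posterized.

The cyan star is in the top-left of the first image and the top-right of the second — shapes on opposite sides of the vertical midline have swapped in a mirror flip. Each flat color has snapped to a coarser quantized level — most visibly, the near-white background has dropped to a flat grey.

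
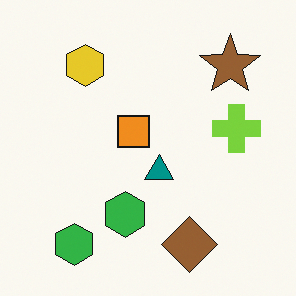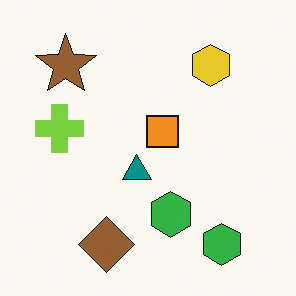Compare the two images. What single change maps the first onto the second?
The image was flipped horizontally (left ↔ right).

The lime cross is in the right of the first image and the left of the second — shapes on opposite sides of the vertical midline have swapped in a mirror flip.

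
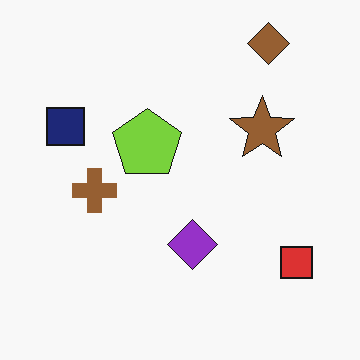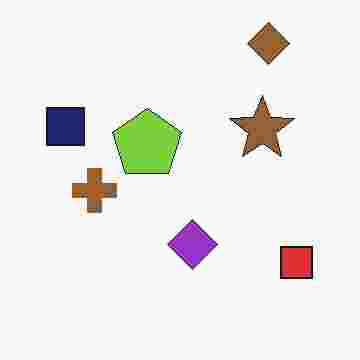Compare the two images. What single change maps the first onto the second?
The second image is the first heavily JPEG-compressed with obvious blocking artifacts.

Blocky 8×8 compression artifacts appear around shape edges and the flat background shows ringing — characteristic JPEG degradation.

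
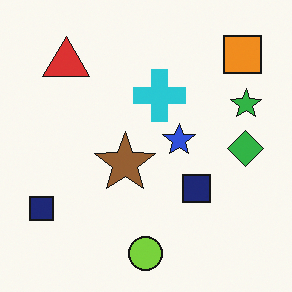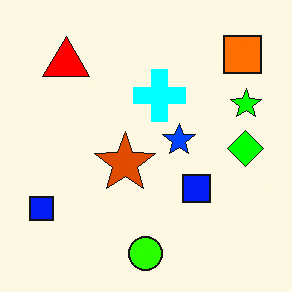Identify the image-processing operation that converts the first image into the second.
The image was heavily oversaturated.

All colors are more vivid — a global saturation change.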